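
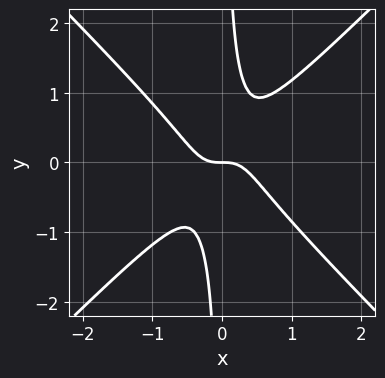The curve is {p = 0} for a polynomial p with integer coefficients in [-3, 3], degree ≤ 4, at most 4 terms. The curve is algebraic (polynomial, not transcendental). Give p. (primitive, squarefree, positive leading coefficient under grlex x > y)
1. Degree: a generic line meets the curve in up to 3 points, so deg p = 3.
2. Reading off the gridlines: it meets the y-axis at y = 0 (among the integer gridlines); it meets the x-axis at x = 0 (among the integer gridlines).
3. Fitting integer coefficients to these (and the overall shape) gives p.

3*x^3 - 3*x*y^2 + y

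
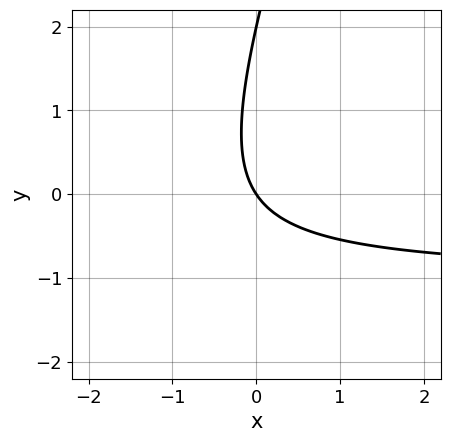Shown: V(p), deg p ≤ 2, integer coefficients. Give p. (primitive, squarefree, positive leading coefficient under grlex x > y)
1. The degree is 2 — no degree-1 curve has this shape.
2. Observable constraints: the y-axis gridline crossings are at y ∈ {0, 2}; it meets the x-axis at x = 0 (among the integer gridlines).
3. Together with the visible shape, these determine p as stated.

3*x*y - y^2 + 3*x + 2*y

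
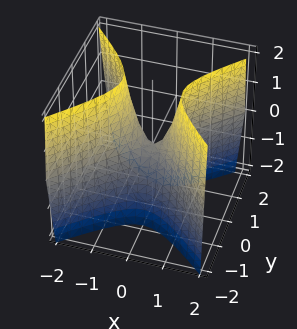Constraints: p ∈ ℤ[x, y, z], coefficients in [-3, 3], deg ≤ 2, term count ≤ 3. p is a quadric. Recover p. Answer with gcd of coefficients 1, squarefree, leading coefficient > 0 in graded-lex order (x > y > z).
First, deg p = 2. A saddle surface; a quadric.
Then, symmetries: it's symmetric under x → −x, forcing even powers of x; the y ↦ −y reflection is a symmetry, so y appears only in even powers.
Next, observable constraints: one z-axis crossing is at z = 0; it meets the y-axis at y = 0 (among the integer gridlines); it crosses the x-axis at the gridline x = 0.
Finally, putting this together gives p.

3*x^2 - 3*y^2 - z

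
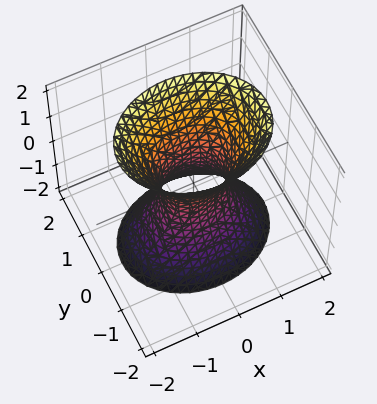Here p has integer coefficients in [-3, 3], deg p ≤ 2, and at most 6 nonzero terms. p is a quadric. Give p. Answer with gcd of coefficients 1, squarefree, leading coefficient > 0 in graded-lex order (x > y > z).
1. deg p = 2. An hourglass — one-sheet hyperboloid; a quadric.
2. Symmetries: the y ↦ −y reflection is a symmetry, so y appears only in even powers; the x ↦ −x reflection is a symmetry, so x appears only in even powers; mirror symmetry z ↦ −z ⇒ only even powers of z.
3. Reading off the gridlines: no z-intercept at any integer in the box.
4. Together with the visible shape, these determine p as stated.

2*x^2 + 3*y^2 - z^2 - 1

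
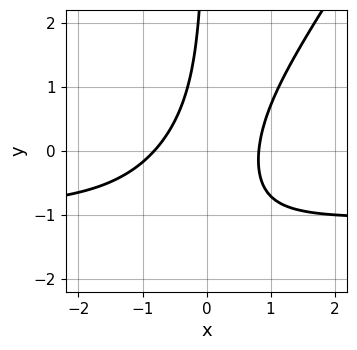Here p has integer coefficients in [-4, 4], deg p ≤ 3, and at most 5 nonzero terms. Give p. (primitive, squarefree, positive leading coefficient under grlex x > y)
3*x^2*y - 2*x*y^2 + 3*x^2 - 3*x*y - 2

(a) Degree: a generic line meets the curve in up to 3 points, so deg p = 3.
(b) Reading off the gridlines: no y-intercept at any integer in the box.
(c) Solving for integer coefficients yields p as stated.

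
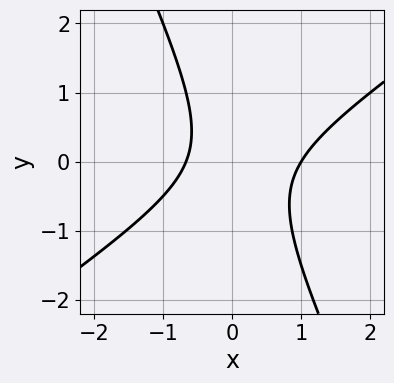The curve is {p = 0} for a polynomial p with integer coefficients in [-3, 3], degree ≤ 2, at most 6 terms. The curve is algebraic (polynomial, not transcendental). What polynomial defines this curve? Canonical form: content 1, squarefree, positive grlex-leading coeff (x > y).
3*x^2 - 3*x*y - 2*y^2 - x - 2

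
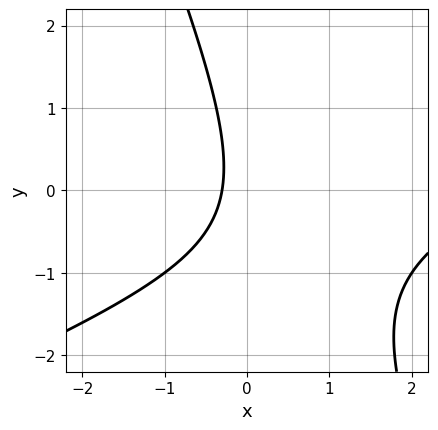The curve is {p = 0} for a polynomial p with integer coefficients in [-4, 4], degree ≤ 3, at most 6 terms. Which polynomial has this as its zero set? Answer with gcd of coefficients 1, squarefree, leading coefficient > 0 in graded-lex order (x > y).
x^2 - 2*x*y - y^2 - 3*x - 1

Degree: the shape is more complex than any degree-1 curve, so deg p = 2.
Observable constraints: the curve avoids every integer y-axis point in the box.
These observations pin down the coefficients.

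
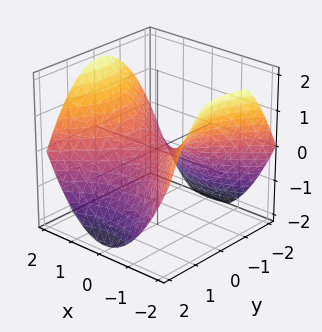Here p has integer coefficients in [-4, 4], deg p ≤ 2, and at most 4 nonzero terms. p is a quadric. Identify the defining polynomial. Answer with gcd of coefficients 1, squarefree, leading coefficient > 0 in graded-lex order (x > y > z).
First, the degree is 2 — a saddle surface; a quadric.
Then, symmetries: it's symmetric under y → −y, forcing even powers of y; the x ↦ −x reflection is a symmetry, so x appears only in even powers.
Then, from the visible intercepts: it crosses the x-axis at the gridline x = 0; one z-axis crossing is at z = 0; it meets the y-axis at y = 0 (among the integer gridlines).
Finally, fitting integer coefficients to these (and the overall shape) gives p.

x^2 - y^2 - 2*z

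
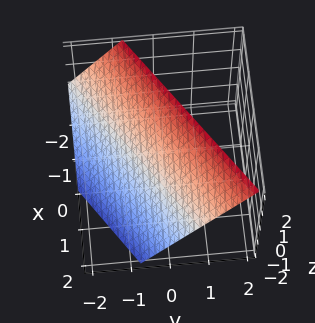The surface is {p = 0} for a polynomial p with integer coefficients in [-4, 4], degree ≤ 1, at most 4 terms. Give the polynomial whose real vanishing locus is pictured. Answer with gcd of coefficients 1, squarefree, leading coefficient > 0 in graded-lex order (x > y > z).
2*x - 3*y + 2*z - 2

First, degree: the surface is flat (a plane), so deg p = 1.
Then, checking where it meets the axes: one x-axis crossing is at x = 1; one z-axis crossing is at z = 1.
Finally, matching integer coefficients to the picture gives p.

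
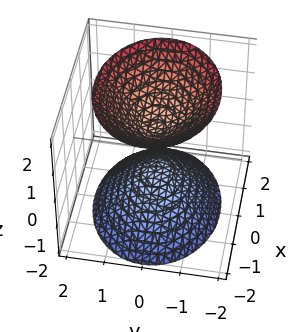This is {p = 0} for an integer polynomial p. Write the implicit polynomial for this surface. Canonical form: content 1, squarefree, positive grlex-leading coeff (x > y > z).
1. I count 2 distinct pieces.
2. Degree: two separate bowl-shaped sheets opening away from each other; a quadric, so deg p = 2.
3. Symmetries: it's symmetric under x → −x, forcing even powers of x; it's symmetric under y → −y, forcing even powers of y; mirror symmetry z ↦ −z ⇒ only even powers of z.
4. From the axis intercepts and sections: it misses every integer gridline on the y-axis; it misses every integer gridline on the x-axis.
5. These observations pin down the coefficients.

2*x^2 + 3*y^2 - 2*z^2 + 1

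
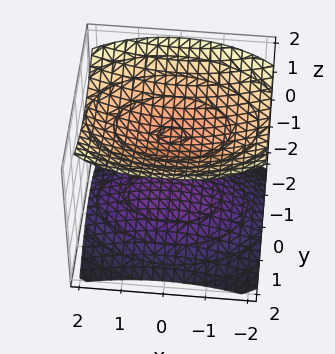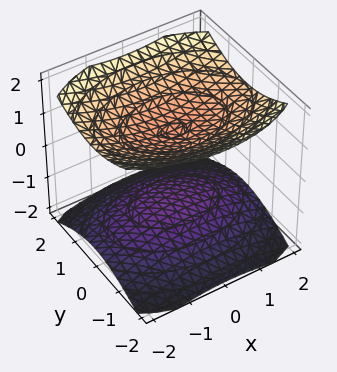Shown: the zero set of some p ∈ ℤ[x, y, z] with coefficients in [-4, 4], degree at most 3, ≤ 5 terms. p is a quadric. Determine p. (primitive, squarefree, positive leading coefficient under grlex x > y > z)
x^2 + 2*y^2 - 3*z^2 + 3

The picture has 2 separate pieces. They look like related sheets of one shape, so recover p as a whole.
The degree is 2 — two separate bowl-shaped sheets opening away from each other; a quadric.
Symmetries: the z ↦ −z reflection is a symmetry, so z appears only in even powers; the y ↦ −y reflection is a symmetry, so y appears only in even powers; the x ↦ −x reflection is a symmetry, so x appears only in even powers.
From the axis intercepts and sections: no x-intercept at any integer in the box; among the integer gridlines, it crosses the z-axis at z ∈ {-1, 1}.
Together with the visible shape, these determine p as stated.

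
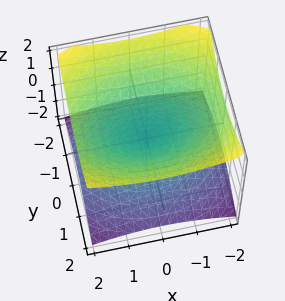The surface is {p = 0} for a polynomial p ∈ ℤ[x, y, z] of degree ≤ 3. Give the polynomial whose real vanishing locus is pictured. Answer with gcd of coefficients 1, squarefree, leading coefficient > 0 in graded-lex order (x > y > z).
x^2 + 2*y^2 - 3*z^2

First, the degree is 2 — two nappes meeting at a single point; a quadric.
Then, symmetries: the z ↦ −z reflection is a symmetry, so z appears only in even powers; the x ↦ −x reflection is a symmetry, so x appears only in even powers; mirror symmetry y ↦ −y ⇒ only even powers of y.
Then, against the integer gridlines: it meets the z-axis at z = 0 (among the integer gridlines); it meets the y-axis at y = 0 (among the integer gridlines).
Finally, fitting integer coefficients to these (and the overall shape) gives p.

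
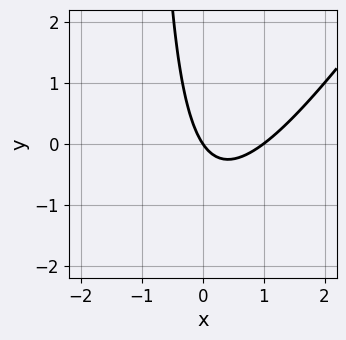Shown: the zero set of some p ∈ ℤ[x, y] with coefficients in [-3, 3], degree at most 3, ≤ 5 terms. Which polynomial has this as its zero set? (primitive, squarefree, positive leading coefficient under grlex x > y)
3*x^2 - 2*x*y - 3*x - 2*y

(a) deg p = 2.
(b) From the visible intercepts: the x-axis gridline crossings are at x ∈ {0, 1}; it crosses the y-axis at the gridline y = 0.
(c) These observations pin down the coefficients.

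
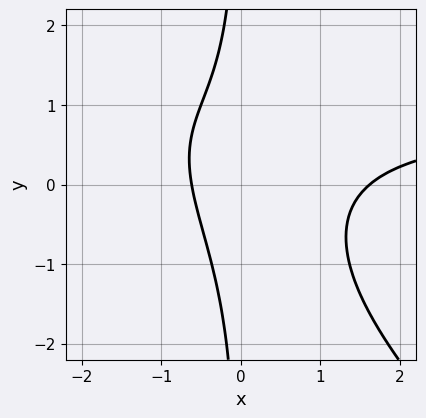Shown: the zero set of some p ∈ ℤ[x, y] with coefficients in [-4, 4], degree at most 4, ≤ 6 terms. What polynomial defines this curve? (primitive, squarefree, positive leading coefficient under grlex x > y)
1. The degree is 3 — no degree-2 curve has this shape.
2. Reading off the gridlines: no y-intercept at any integer in the box.
3. These observations pin down the coefficients.

x^2*y + x*y^2 - x^2 + x + 1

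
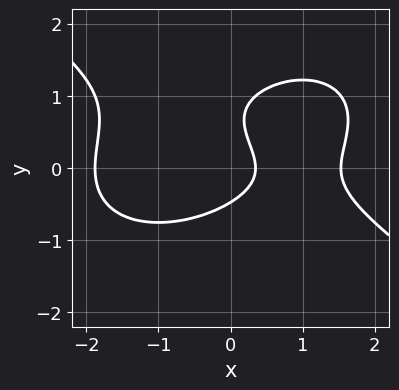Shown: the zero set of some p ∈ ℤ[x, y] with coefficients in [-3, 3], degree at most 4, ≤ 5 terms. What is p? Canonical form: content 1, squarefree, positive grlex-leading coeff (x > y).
x^3 + 3*y^3 - 3*y^2 - 3*x + 1

(a) The degree is 3 — no degree-2 curve has this shape.
(b) Matching integer coefficients to the picture gives p.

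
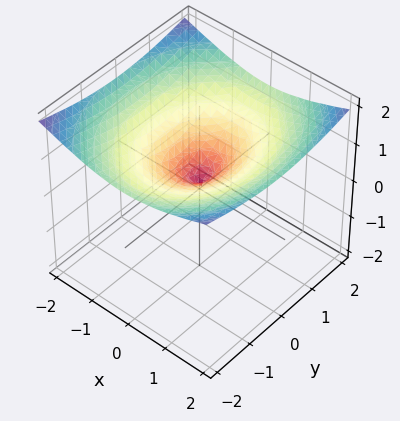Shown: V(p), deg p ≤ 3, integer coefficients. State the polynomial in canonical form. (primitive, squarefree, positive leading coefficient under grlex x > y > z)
1. Degree: the shape is more complex than any degree-2 surface, so deg p = 3.
2. Checking where it meets the axes: it crosses the x-axis at the gridline x = 0; it crosses the z-axis at the gridline z = 0; it meets the y-axis at y = 0 (among the integer gridlines).
3. Assembling these constraints gives the stated polynomial.

3*z^3 - 3*x^2 - 2*y^2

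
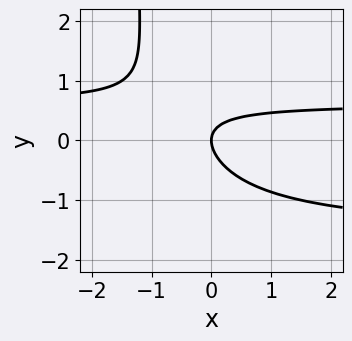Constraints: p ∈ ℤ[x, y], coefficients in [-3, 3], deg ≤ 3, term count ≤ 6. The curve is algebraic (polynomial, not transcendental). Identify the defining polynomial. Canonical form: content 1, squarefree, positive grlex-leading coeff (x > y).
2*x*y^2 + 2*x*y + 3*y^2 - 2*x

First, degree: no degree-2 curve has this shape, so deg p = 3.
Then, observable constraints: one x-axis crossing is at x = 0; it crosses the y-axis at the gridline y = 0.
Finally, solving for integer coefficients yields p as stated.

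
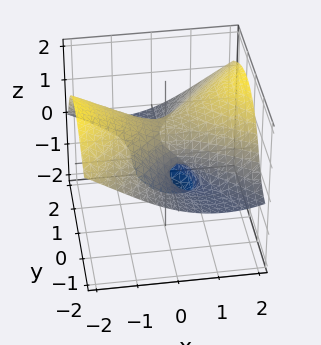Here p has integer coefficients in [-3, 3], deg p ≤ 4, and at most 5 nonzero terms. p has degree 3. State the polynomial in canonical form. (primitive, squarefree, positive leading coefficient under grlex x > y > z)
3*y^2*z + 2*z^3 - 2*x^2 - 2*x*y - 2*z

(a) The degree is 3 — the shape is more complex than any degree-2 surface.
(b) Against the integer gridlines: every point of the y-axis in the box is on the surface; it meets the x-axis at x = 0 (among the integer gridlines); among the integer gridlines, it crosses the z-axis at z ∈ {-1, 0, 1}.
(c) Assembling these constraints gives the stated polynomial.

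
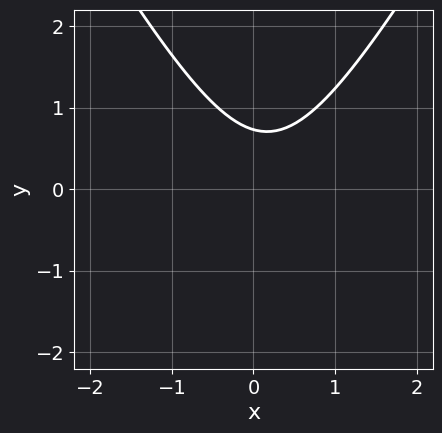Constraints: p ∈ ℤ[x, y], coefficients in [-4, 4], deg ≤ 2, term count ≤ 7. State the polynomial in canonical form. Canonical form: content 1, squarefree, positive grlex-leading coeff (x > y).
First, degree: no degree-1 curve has this shape, so deg p = 2.
Then, from the visible intercepts: the curve avoids every integer x-axis point in the box.
Finally, putting this together gives p.

3*x^2 - y^2 - x - 2*y + 2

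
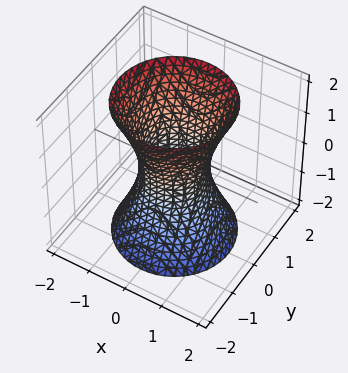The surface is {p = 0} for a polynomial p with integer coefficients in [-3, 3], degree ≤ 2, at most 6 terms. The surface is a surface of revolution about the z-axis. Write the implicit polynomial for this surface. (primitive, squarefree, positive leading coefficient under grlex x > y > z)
3*x^2 + 3*y^2 - z^2 - 2

First, degree: a generic line meets the surface in up to 2 points, so deg p = 2.
Then, symmetries: the surface is invariant under rotation about z: p = q(x² + y², z).
Next, checking where it meets the axes: the surface avoids every integer z-axis point in the box; a circular section at z = 0 has radius between 0 and 1.
Finally, fitting integer coefficients to these (and the overall shape) gives p.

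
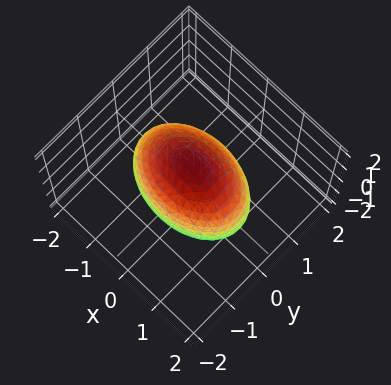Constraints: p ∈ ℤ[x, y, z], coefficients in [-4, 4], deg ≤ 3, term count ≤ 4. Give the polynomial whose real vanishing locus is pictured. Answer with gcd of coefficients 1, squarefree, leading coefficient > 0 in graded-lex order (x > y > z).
First, deg p = 2. Bounded and convex; a quadric.
Then, symmetries: the y ↦ −y reflection is a symmetry, so y appears only in even powers; it's symmetric under x → −x, forcing even powers of x; mirror symmetry z ↦ −z ⇒ only even powers of z.
Then, from the axis intercepts and sections: the y-axis gridline crossings are at y ∈ {-1, 1}.
Finally, fitting integer coefficients to these (and the overall shape) gives p.

x^2 + 2*y^2 + z^2 - 2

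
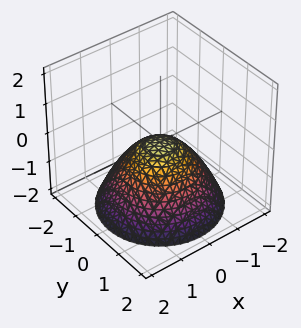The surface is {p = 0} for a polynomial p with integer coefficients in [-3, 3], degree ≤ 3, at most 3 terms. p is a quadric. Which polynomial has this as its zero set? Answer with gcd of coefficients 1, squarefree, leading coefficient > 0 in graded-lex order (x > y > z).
2*x^2 + 2*y^2 + 3*z

(a) deg p = 2.
(b) Symmetry: the z-axis is an axis of rotation, so x and y enter only as x² + y².
(c) Reading off the gridlines: it meets the y-axis at y = 0 (among the integer gridlines); it meets the z-axis at z = 0 (among the integer gridlines).
(d) Solving for integer coefficients yields p as stated.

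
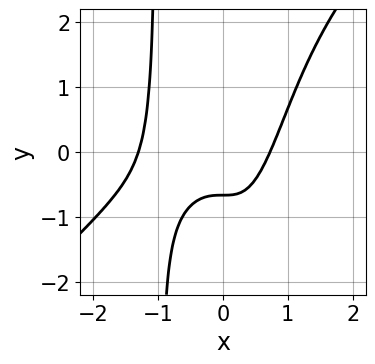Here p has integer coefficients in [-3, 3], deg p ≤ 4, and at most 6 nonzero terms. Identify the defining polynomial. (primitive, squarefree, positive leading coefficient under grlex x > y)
3*x^4 - 3*x^3*y + 3*x^3 - 3*y - 2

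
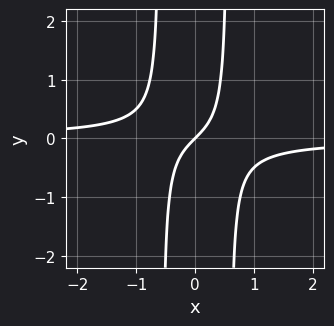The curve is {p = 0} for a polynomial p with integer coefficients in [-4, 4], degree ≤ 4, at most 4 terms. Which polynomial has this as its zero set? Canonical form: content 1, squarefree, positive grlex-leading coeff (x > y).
Degree: a generic line meets the curve in up to 3 points, so deg p = 3.
From the axis intercepts and sections: it meets the x-axis at x = 0 (among the integer gridlines); one y-axis crossing is at y = 0.
Solving for integer coefficients yields p as stated.

3*x^2*y + x - y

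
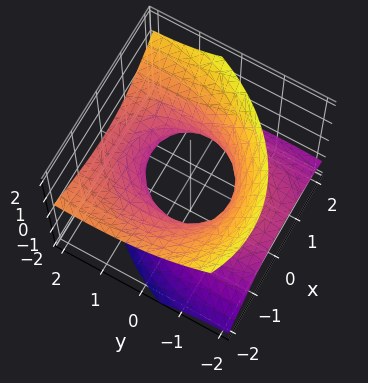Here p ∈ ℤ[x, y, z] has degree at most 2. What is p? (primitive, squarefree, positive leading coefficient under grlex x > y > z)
1. Degree: no degree-1 surface has this shape, so deg p = 2.
2. Checking where it meets the axes: the surface avoids every integer z-axis point in the box; among the integer gridlines, it crosses the x-axis at x ∈ {-1, 1}.
3. Putting this together gives p.

2*x^2 + 2*x*z + y^2 - 3*y*z - 3*z^2 - 2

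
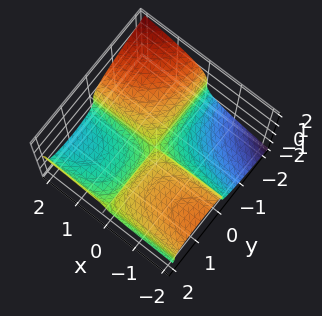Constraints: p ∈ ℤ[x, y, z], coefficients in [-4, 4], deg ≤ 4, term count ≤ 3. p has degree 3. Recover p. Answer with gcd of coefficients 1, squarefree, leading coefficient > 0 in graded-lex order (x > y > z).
x*y^2 - 3*z^3 - 2*x*y

First, deg p = 3. A generic line meets the surface in up to 3 points.
Then, reading off the gridlines: the visible x-axis segment lies entirely on the surface; every point of the y-axis in the box is on the surface; it meets the z-axis at z = 0 (among the integer gridlines).
Finally, putting this together gives p.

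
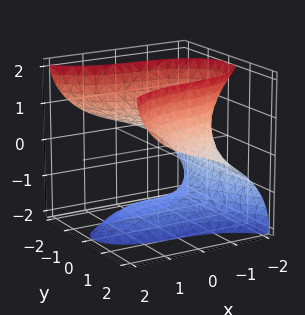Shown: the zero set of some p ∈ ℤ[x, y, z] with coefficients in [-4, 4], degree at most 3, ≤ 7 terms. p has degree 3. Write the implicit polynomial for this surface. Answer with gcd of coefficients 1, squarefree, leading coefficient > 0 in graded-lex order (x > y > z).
x^3 + x*y^2 - 3*y^2*z + z^3 + 3

1. Degree: a generic line meets the surface in up to 3 points, so deg p = 3.
2. Against the integer gridlines: the surface avoids every integer y-axis point in the box.
3. These observations pin down the coefficients.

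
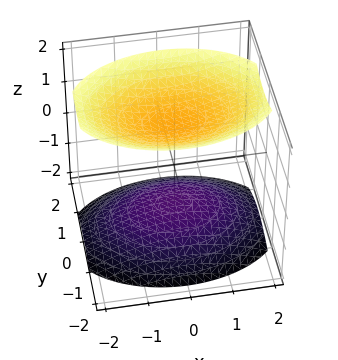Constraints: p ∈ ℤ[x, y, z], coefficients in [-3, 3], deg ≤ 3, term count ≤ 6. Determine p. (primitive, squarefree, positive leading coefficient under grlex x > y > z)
x^2 + 2*y^2 - 2*z^2 + 3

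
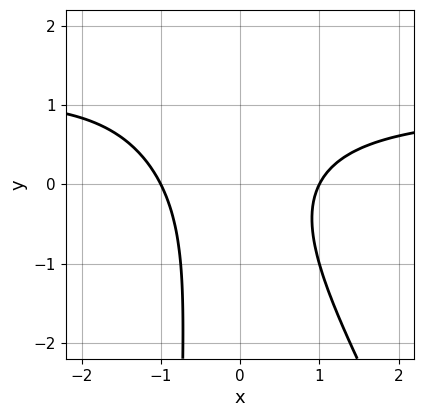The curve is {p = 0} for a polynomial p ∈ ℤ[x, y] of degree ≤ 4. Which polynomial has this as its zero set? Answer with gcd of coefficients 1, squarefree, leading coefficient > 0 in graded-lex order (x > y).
2*x^2*y + x*y^2 - 2*x^2 + y^2 + 2

First, degree: a generic line meets the curve in up to 3 points, so deg p = 3.
Then, against the integer gridlines: the x-axis gridline crossings are at x ∈ {-1, 1}; no y-intercept at any integer in the box.
Finally, assembling these constraints gives the stated polynomial.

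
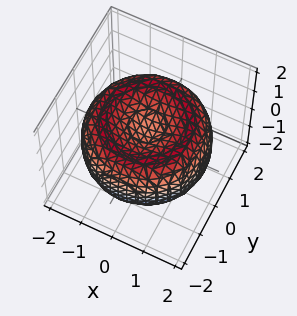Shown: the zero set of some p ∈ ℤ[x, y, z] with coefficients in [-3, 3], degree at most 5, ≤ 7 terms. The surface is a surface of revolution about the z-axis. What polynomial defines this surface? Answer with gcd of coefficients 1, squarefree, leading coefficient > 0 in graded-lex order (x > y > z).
(a) The degree is 4 — a generic line meets the surface in up to 4 points.
(b) By symmetry, the surface is invariant under rotation about z: p = q(x² + y², z).
(c) Observable constraints: a circular section at z = 1 has radius exactly 1.
(d) Fitting integer coefficients to these (and the overall shape) gives p.

x^4 + 2*x^2*y^2 + y^4 - 3*x^2 - 3*y^2 + 3*z^2 - 1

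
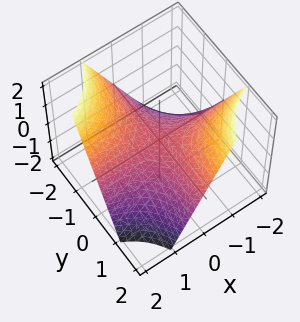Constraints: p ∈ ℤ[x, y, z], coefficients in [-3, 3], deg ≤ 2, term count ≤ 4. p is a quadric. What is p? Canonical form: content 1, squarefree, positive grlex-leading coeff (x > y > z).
x*y + z

1. Degree: a saddle surface; a quadric, so deg p = 2.
2. From the visible intercepts: every point of the x-axis in the box is on the surface; every point of the y-axis in the box is on the surface; it crosses the z-axis at the gridline z = 0.
3. Putting this together gives p.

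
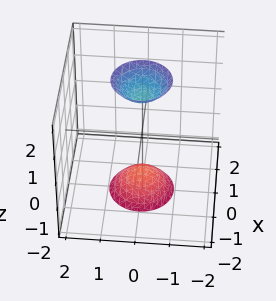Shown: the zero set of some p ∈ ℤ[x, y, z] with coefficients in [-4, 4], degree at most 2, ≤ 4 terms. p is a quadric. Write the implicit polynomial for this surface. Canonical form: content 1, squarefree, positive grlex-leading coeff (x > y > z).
First, there are 2 components. Treating them together as one polynomial.
Then, degree: two separate bowl-shaped sheets opening away from each other; a quadric, so deg p = 2.
Next, symmetries: mirror symmetry z ↦ −z ⇒ only even powers of z; the z-axis is an axis of rotation, so x and y enter only as x² + y².
Then, from the axis intercepts and sections: it misses every integer gridline on the x-axis; the surface avoids every integer y-axis point in the box; a circular section at z = 2 has radius between 0 and 1.
Finally, these observations pin down the coefficients.

3*x^2 + 3*y^2 - z^2 + 2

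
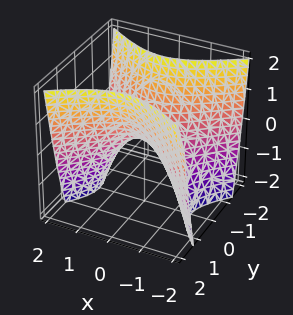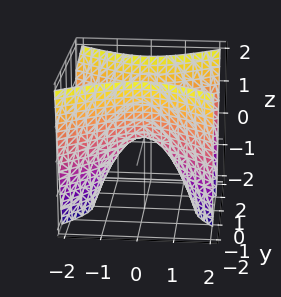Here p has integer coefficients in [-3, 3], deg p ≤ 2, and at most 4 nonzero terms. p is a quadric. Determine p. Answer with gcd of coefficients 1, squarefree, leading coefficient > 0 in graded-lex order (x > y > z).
First, deg p = 2. A saddle surface; a quadric.
Next, symmetries: it's symmetric under y → −y, forcing even powers of y; the x ↦ −x reflection is a symmetry, so x appears only in even powers.
Then, from the visible intercepts: it crosses the y-axis at the gridline y = 0; it meets the z-axis at z = 0 (among the integer gridlines).
Finally, solving for integer coefficients yields p as stated.

2*x^2 - 3*y^2 + 2*z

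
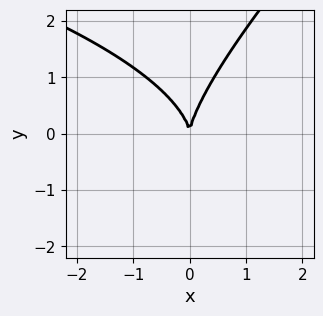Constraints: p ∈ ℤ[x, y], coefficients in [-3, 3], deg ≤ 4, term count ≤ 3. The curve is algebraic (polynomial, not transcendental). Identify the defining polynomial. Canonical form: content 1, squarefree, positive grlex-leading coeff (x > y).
x*y^2 - y^3 + 3*x^2

The degree is 3 — the shape is more complex than any degree-2 curve.
From the visible intercepts: it crosses the x-axis at the gridline x = 0; one y-axis crossing is at y = 0.
Solving for integer coefficients yields p as stated.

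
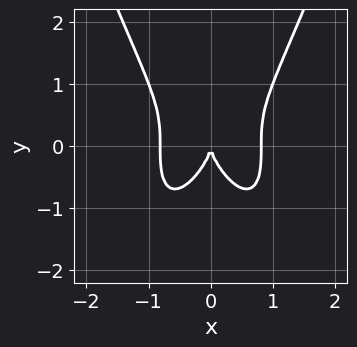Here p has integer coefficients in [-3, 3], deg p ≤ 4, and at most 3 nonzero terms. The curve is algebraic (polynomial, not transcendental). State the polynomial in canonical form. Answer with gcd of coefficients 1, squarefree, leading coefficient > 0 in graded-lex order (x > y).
deg p = 4. No degree-3 curve has this shape.
Symmetries: mirror symmetry x ↦ −x ⇒ only even powers of x.
Reading off the gridlines: it crosses the x-axis at the gridline x = 0; it meets the y-axis at y = 0 (among the integer gridlines).
Matching integer coefficients to the picture gives p.

3*x^4 - y^3 - 2*x^2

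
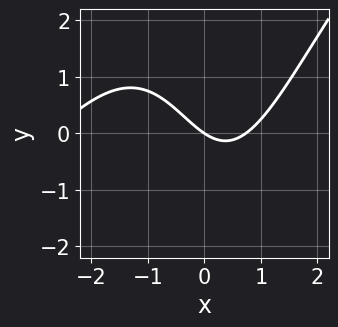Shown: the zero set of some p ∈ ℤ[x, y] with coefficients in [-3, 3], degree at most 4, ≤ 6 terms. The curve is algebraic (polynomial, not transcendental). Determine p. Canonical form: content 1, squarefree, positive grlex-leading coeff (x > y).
x^3 - x^2*y + 2*x^2 - 2*x - 3*y

(a) Degree: the shape is more complex than any degree-2 curve, so deg p = 3.
(b) From the axis intercepts and sections: it meets the x-axis at x = 0 (among the integer gridlines); it crosses the y-axis at the gridline y = 0.
(c) Assembling these constraints gives the stated polynomial.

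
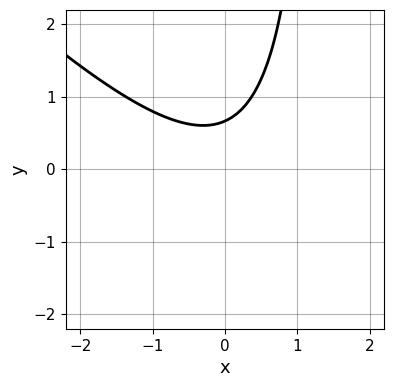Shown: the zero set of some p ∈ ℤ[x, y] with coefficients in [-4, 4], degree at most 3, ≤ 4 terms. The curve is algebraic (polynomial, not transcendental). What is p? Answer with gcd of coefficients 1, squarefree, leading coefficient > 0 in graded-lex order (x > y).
2*x^2 + 2*x*y - 3*y + 2

First, the degree is 2 — a generic line meets the curve in up to 2 points.
Then, against the integer gridlines: no x-intercept at any integer in the box.
Finally, these observations pin down the coefficients.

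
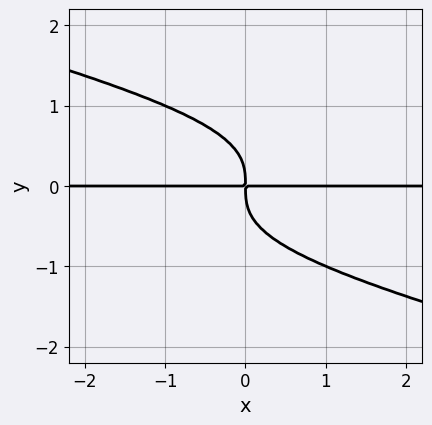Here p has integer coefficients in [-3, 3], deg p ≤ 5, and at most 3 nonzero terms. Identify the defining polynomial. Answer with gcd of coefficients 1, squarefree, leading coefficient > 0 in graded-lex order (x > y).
First, the degree is 4 — a generic line meets the curve in up to 4 points.
Then, checking where it meets the axes: every point of the x-axis in the box is on the curve.
Finally, matching integer coefficients to the picture gives p.

x*y^3 + 3*y^4 + 2*x*y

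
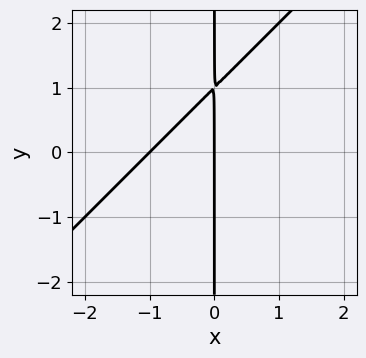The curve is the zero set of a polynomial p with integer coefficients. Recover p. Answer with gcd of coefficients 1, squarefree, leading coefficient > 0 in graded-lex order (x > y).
x^2 - x*y + x

Degree: no degree-1 curve has this shape, so deg p = 2.
Checking where it meets the axes: among the integer gridlines, it crosses the x-axis at x ∈ {-1, 0}; every point of the y-axis in the box is on the curve.
The integer polynomial consistent with all of this is the stated p.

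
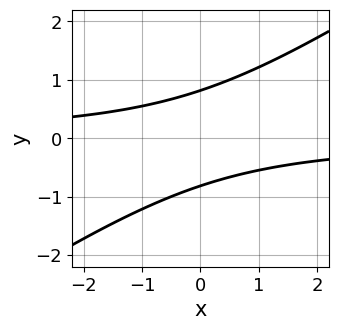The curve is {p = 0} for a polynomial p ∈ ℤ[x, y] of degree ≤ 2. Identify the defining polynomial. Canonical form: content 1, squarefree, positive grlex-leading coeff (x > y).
2*x*y - 3*y^2 + 2

deg p = 2. No degree-1 curve has this shape.
From the visible intercepts: no x-intercept at any integer in the box.
Matching integer coefficients to the picture gives p.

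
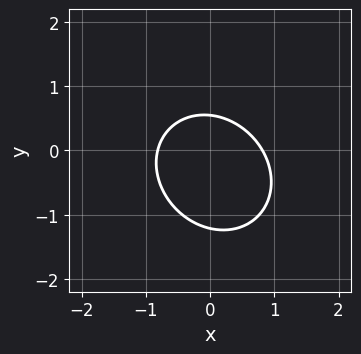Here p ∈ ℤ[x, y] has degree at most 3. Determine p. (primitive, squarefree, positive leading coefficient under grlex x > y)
(a) Degree: the shape is more complex than any degree-1 curve, so deg p = 2.
(b) The integer polynomial consistent with all of this is the stated p.

3*x^2 + x*y + 3*y^2 + 2*y - 2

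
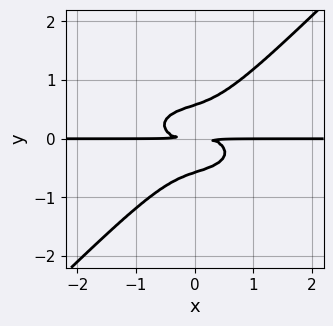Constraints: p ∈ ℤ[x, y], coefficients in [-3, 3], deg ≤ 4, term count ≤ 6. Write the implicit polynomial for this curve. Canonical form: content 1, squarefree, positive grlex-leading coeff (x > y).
x^3*y + 2*x*y^3 - 3*y^4 + y^2

The degree is 4 — no degree-3 curve has this shape.
Reading off the gridlines: every point of the x-axis in the box is on the curve.
These observations pin down the coefficients.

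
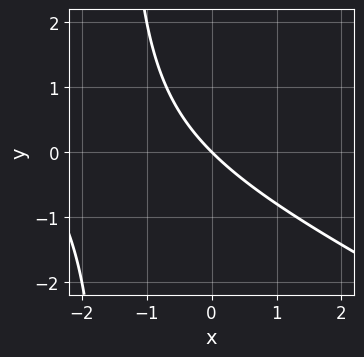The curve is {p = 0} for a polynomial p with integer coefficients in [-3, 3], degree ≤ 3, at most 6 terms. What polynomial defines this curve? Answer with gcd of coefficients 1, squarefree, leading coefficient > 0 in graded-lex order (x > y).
x^2 + 2*x*y + 3*x + 3*y

First, degree: a generic line meets the curve in up to 2 points, so deg p = 2.
Next, from the axis intercepts and sections: it crosses the y-axis at the gridline y = 0; one x-axis crossing is at x = 0.
Finally, these observations pin down the coefficients.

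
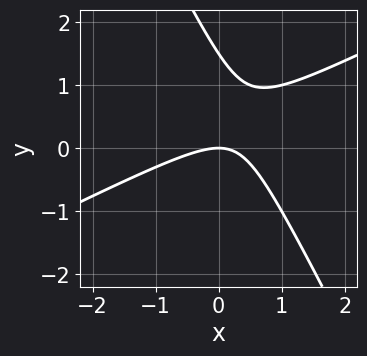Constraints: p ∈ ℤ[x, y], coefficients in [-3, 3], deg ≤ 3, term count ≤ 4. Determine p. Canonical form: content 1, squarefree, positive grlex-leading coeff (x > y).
1. Degree: a generic line meets the curve in up to 2 points, so deg p = 2.
2. From the visible intercepts: one x-axis crossing is at x = 0; it meets the y-axis at y = 0 (among the integer gridlines).
3. Assembling these constraints gives the stated polynomial.

2*x^2 - 3*x*y - 2*y^2 + 3*y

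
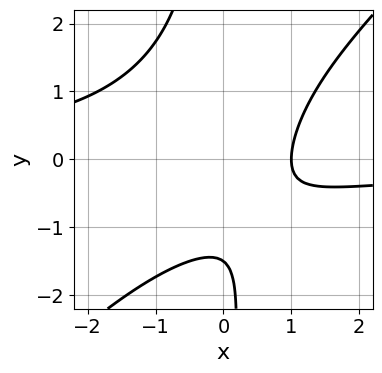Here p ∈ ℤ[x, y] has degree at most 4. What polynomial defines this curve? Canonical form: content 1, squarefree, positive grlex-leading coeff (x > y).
2*x^2*y - 2*x*y^2 + 3*x - 2*y - 3

1. Degree: a generic line meets the curve in up to 3 points, so deg p = 3.
2. Checking where it meets the axes: one x-axis crossing is at x = 1.
3. The integer polynomial consistent with all of this is the stated p.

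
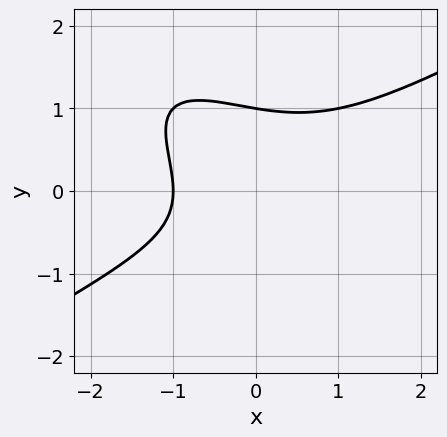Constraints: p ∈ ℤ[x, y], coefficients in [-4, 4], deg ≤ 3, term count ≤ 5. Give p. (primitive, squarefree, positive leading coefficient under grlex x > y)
x^3 - 2*x*y^2 - 2*y^3 + x + 2

1. deg p = 3. No degree-2 curve has this shape.
2. Checking where it meets the axes: it meets the y-axis at y = 1 (among the integer gridlines); it crosses the x-axis at the gridline x = -1.
3. Putting this together gives p.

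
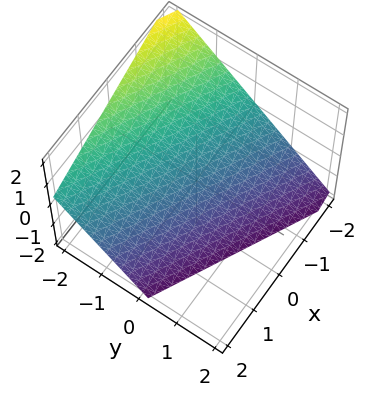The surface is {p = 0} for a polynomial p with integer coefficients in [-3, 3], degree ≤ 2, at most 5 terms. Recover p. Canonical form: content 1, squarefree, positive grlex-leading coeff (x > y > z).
First, degree: the surface is flat (a plane), so deg p = 1.
Then, against the integer gridlines: it crosses the y-axis at the gridline y = -1; it crosses the x-axis at the gridline x = -2.
Finally, these observations pin down the coefficients.

x + 2*y + 2*z + 2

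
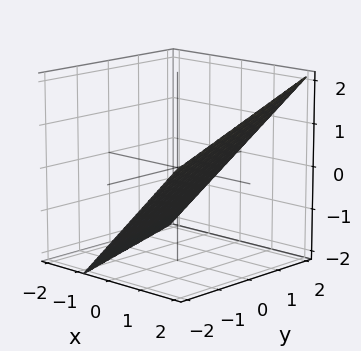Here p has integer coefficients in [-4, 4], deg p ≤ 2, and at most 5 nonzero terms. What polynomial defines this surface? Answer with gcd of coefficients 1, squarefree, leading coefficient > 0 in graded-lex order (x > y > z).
1. deg p = 1.
2. Observable constraints: it crosses the y-axis at the gridline y = 2.
3. Fitting integer coefficients to these (and the overall shape) gives p.

3*x + y - 3*z - 2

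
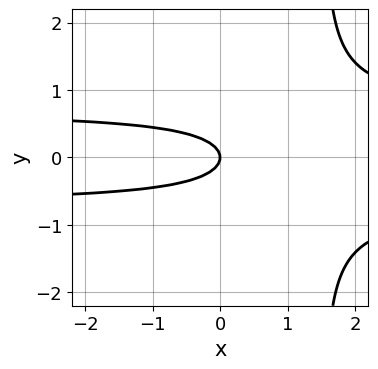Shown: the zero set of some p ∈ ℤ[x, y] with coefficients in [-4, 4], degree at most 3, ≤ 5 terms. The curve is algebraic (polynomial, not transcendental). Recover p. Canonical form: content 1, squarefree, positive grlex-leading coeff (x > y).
2*x*y^2 - 3*y^2 - x

The degree is 3 — a generic line meets the curve in up to 3 points.
Symmetries: mirror symmetry y ↦ −y ⇒ only even powers of y.
From the axis intercepts and sections: it crosses the x-axis at the gridline x = 0; one y-axis crossing is at y = 0.
Putting this together gives p.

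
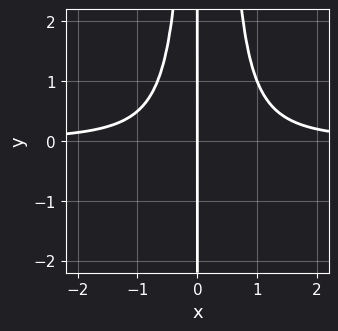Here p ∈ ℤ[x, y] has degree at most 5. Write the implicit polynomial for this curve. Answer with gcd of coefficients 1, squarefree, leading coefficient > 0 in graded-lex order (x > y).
Degree: the shape is more complex than any degree-3 curve, so deg p = 4.
Reading off the gridlines: one x-axis crossing is at x = 0; every point of the y-axis in the box is on the curve.
Assembling these constraints gives the stated polynomial.

3*x^3*y - x^2*y - 2*x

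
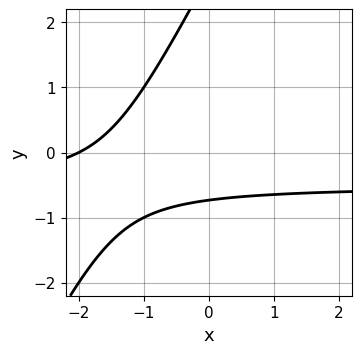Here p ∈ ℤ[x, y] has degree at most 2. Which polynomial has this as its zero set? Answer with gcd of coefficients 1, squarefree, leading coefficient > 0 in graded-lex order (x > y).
First, the degree is 2 — the shape is more complex than any degree-1 curve.
Then, from the visible intercepts: one x-axis crossing is at x = -2.
Finally, together with the visible shape, these determine p as stated.

2*x*y - y^2 + x + 2*y + 2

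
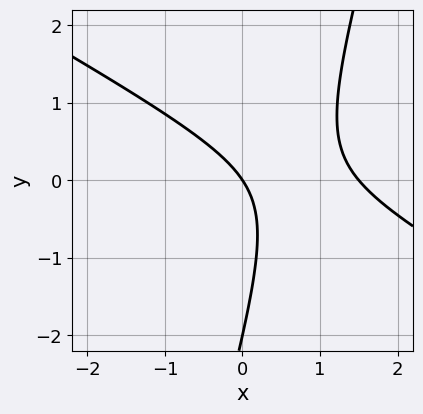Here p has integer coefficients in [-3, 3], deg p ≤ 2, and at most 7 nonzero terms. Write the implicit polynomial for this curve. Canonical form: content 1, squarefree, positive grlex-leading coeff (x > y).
First, the degree is 2 — a generic line meets the curve in up to 2 points.
Then, from the visible intercepts: it meets the x-axis at x = 0 (among the integer gridlines); the y-axis gridline crossings are at y ∈ {-2, 0}.
Finally, together with the visible shape, these determine p as stated.

2*x^2 + 3*x*y - y^2 - 3*x - 2*y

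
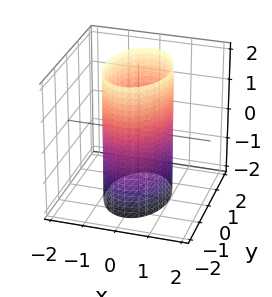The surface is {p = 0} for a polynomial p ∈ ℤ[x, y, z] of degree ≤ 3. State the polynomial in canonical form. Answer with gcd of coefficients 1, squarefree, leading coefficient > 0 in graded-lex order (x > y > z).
(a) deg p = 2. A cylinder; a quadric.
(b) Symmetries: it's symmetric under y → −y, forcing even powers of y; mirror symmetry z ↦ −z ⇒ only even powers of z; the x ↦ −x reflection is a symmetry, so x appears only in even powers.
(c) Observable constraints: no z-intercept at any integer in the box; the x-axis gridline crossings are at x ∈ {-1, 1}.
(d) Together with the visible shape, these determine p as stated.

2*x^2 + y^2 - 2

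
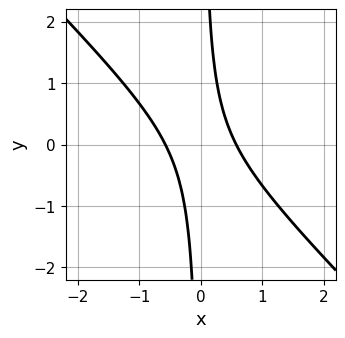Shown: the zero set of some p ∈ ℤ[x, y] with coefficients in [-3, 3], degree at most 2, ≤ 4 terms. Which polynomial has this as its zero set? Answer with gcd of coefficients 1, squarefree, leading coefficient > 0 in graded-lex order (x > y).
3*x^2 + 3*x*y - 1

1. The degree is 2 — no degree-1 curve has this shape.
2. Reading off the gridlines: no y-intercept at any integer in the box.
3. Assembling these constraints gives the stated polynomial.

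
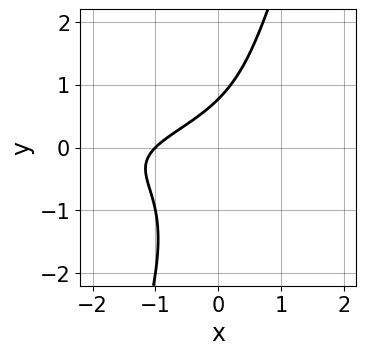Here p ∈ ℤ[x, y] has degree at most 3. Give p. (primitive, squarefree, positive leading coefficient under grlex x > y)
(a) deg p = 3. No degree-2 curve has this shape.
(b) Checking where it meets the axes: one x-axis crossing is at x = -1.
(c) These observations pin down the coefficients.

3*x*y^2 - y^3 + 2*x - 2*y + 2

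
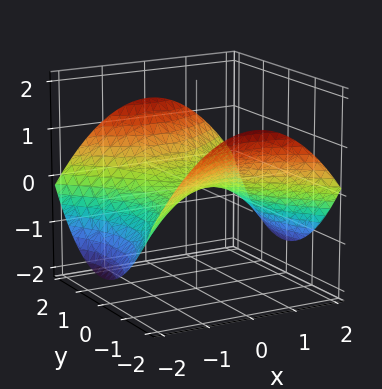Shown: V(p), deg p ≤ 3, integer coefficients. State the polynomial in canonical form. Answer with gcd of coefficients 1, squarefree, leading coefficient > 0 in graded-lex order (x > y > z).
x^2 - y^2 + 3*z

(a) Degree: a hyperbolic paraboloid; a quadric, so deg p = 2.
(b) Symmetries: it's symmetric under y → −y, forcing even powers of y; it's symmetric under x → −x, forcing even powers of x.
(c) Checking where it meets the axes: it meets the y-axis at y = 0 (among the integer gridlines); one x-axis crossing is at x = 0.
(d) The integer polynomial consistent with all of this is the stated p.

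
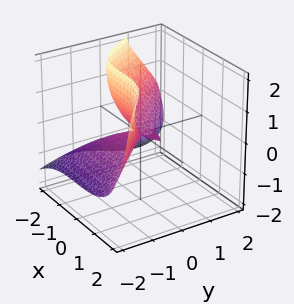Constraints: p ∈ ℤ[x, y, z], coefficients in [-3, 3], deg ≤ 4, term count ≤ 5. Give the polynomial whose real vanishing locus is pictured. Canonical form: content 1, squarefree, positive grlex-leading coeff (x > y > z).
First, degree: a generic line meets the surface in up to 3 points, so deg p = 3.
Next, against the integer gridlines: it meets the x-axis at x = 0 (among the integer gridlines); it meets the y-axis at y = 0 (among the integer gridlines); one z-axis crossing is at z = 0.
Finally, solving for integer coefficients yields p as stated.

x^3 + y^3 - z^3 + 3*y*z + 3*z^2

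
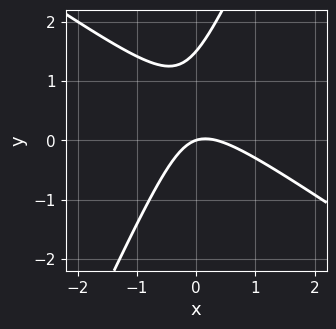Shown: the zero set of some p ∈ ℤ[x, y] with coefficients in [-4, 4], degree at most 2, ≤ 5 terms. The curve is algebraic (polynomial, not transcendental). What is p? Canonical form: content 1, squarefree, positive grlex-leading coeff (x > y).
3*x^2 + 3*x*y - 2*y^2 - x + 3*y

1. The degree is 2 — the shape is more complex than any degree-1 curve.
2. Against the integer gridlines: one x-axis crossing is at x = 0; one y-axis crossing is at y = 0.
3. Solving for integer coefficients yields p as stated.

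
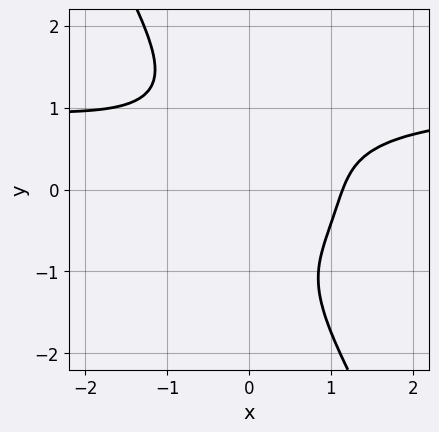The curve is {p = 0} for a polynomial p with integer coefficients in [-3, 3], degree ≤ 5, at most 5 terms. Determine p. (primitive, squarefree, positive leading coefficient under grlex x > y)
2*x^3*y + 3*x*y^3 + 2*y^4 - 2*x^3 + 3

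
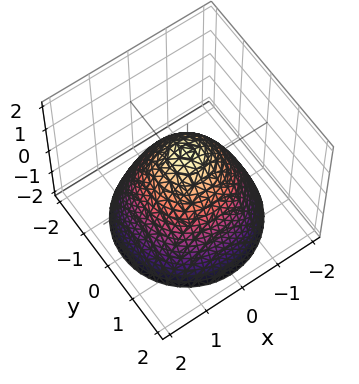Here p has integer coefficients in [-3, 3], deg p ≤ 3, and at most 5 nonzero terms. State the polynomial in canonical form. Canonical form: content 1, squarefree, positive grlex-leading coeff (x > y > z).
x^2 + y^2 + z - 1

1. Degree: no degree-1 surface has this shape, so deg p = 2.
2. Symmetry: every cross-section ⟂ z is a circle, so x, y appear only via x² + y².
3. Checking where it meets the axes: a circular section at z = -2 has radius between 1 and 2; the x-axis gridline crossings are at x ∈ {-1, 1}.
4. The integer polynomial consistent with all of this is the stated p. Check: (0, 1, 0) on the y-axis lies on the surface, and p(0, 1, 0) = 0. ✓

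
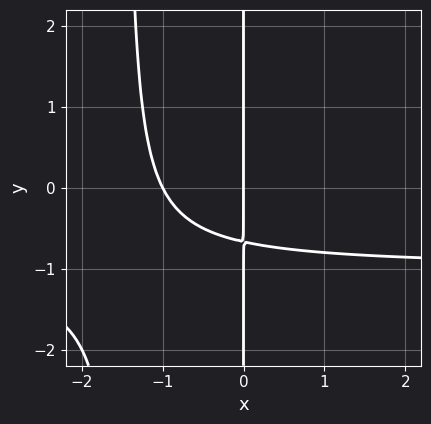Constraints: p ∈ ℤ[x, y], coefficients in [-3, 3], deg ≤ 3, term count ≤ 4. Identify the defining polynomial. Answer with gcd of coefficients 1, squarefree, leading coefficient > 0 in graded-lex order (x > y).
2*x^2*y + 2*x^2 + 3*x*y + 2*x

1. deg p = 3. The shape is more complex than any degree-2 curve.
2. From the axis intercepts and sections: among the integer gridlines, it crosses the x-axis at x ∈ {-1, 0}; the visible y-axis segment lies entirely on the curve.
3. Assembling these constraints gives the stated polynomial.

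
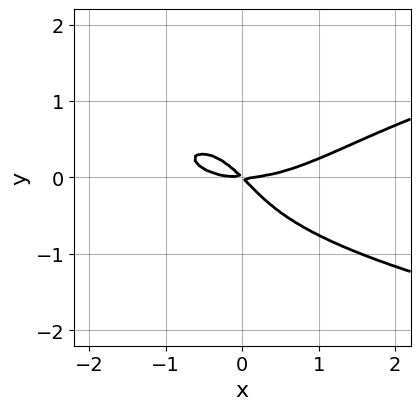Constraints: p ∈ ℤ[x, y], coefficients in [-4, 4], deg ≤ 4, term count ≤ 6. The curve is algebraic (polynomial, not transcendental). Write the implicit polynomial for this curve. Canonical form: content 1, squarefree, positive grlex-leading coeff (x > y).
x^2*y^2 + 3*y^4 - x^3 + 3*x*y + 3*y^2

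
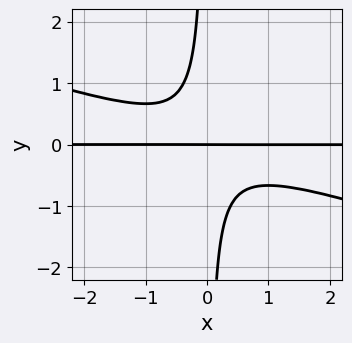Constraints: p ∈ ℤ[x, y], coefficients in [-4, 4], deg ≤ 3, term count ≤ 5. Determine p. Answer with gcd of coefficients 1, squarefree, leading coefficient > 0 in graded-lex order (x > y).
x^2*y + 3*x*y^2 + y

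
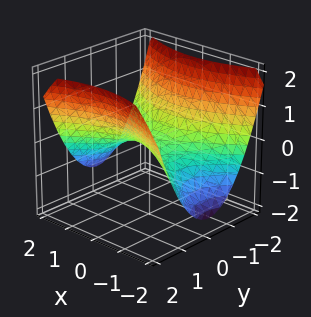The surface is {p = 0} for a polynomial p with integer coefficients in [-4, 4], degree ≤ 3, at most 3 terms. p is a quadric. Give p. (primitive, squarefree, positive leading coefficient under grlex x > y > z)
x^2 - 2*y^2 + 3*z

(a) deg p = 2. A hyperbolic paraboloid; a quadric.
(b) Symmetries: mirror symmetry x ↦ −x ⇒ only even powers of x; the y ↦ −y reflection is a symmetry, so y appears only in even powers.
(c) Reading off the gridlines: it meets the x-axis at x = 0 (among the integer gridlines); one y-axis crossing is at y = 0; it crosses the z-axis at the gridline z = 0.
(d) Together with the visible shape, these determine p as stated.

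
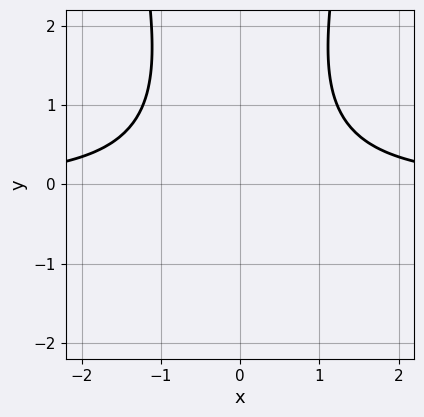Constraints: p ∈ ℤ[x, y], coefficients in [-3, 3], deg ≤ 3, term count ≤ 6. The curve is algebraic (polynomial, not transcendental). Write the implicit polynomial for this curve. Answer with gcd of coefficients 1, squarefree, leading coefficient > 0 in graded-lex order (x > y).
(a) The degree is 3 — the shape is more complex than any degree-2 curve.
(b) Symmetries: it's symmetric under x → −x, forcing even powers of x.
(c) Reading off the gridlines: no y-intercept at any integer in the box; no x-intercept at any integer in the box.
(d) Assembling these constraints gives the stated polynomial.

2*x^2*y - y^2 + y - 3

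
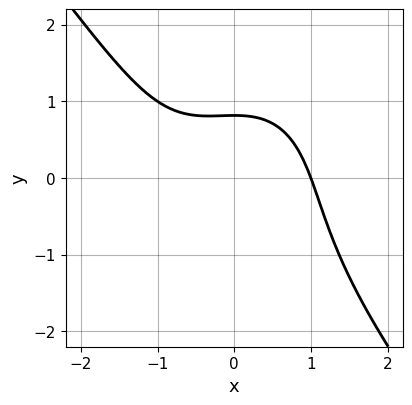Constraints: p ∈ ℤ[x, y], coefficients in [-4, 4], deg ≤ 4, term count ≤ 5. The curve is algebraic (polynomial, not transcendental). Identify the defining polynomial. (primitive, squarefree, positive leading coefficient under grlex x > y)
2*x^3 + y^3 + x^2 + 3*y - 3

deg p = 3. The shape is more complex than any degree-2 curve.
From the axis intercepts and sections: it meets the x-axis at x = 1 (among the integer gridlines).
Solving for integer coefficients yields p as stated.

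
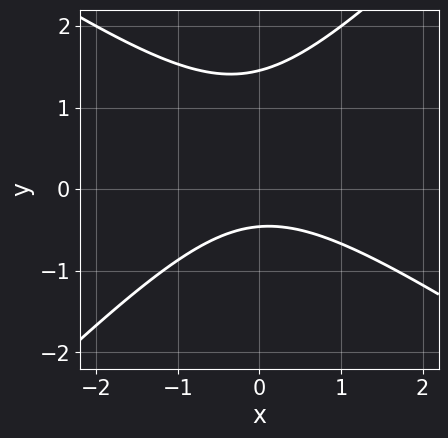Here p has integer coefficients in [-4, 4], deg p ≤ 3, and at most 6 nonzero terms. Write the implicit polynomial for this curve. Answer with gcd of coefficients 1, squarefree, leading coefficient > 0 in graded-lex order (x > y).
The degree is 2 — the shape is more complex than any degree-1 curve.
From the axis intercepts and sections: no x-intercept at any integer in the box.
Assembling these constraints gives the stated polynomial.

2*x^2 + x*y - 3*y^2 + 3*y + 2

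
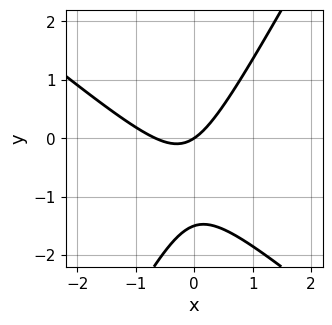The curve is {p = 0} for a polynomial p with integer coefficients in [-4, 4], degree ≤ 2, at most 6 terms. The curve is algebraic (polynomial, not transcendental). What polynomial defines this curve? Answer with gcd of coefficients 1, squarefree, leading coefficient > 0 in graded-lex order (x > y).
(a) The degree is 2 — a generic line meets the curve in up to 2 points.
(b) Checking where it meets the axes: it crosses the y-axis at the gridline y = 0; it meets the x-axis at x = 0 (among the integer gridlines).
(c) Assembling these constraints gives the stated polynomial.

3*x^2 + 2*x*y - 2*y^2 + 2*x - 3*y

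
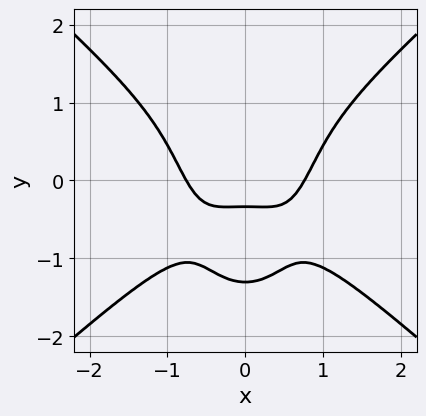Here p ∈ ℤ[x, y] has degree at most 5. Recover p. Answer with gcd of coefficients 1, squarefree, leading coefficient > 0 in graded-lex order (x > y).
First, the degree is 4 — the shape is more complex than any degree-3 curve.
Next, symmetries: mirror symmetry x ↦ −x ⇒ only even powers of x.
Finally, solving for integer coefficients yields p as stated.

3*x^4 - 3*x^2*y^2 - y^4 - 3*y - 1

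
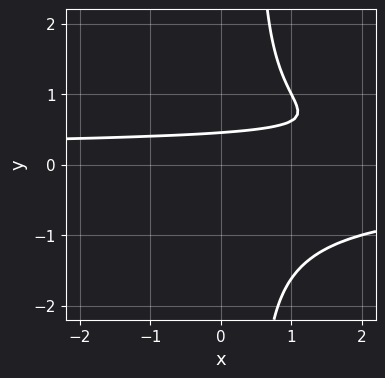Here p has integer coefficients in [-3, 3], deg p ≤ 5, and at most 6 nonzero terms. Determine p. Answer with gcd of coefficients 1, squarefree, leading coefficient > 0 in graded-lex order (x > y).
2*x*y^3 - y^3 - 2*y + 1

1. deg p = 4. No degree-3 curve has this shape.
2. Against the integer gridlines: the curve avoids every integer x-axis point in the box.
3. Assembling these constraints gives the stated polynomial.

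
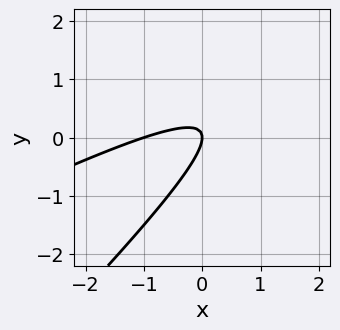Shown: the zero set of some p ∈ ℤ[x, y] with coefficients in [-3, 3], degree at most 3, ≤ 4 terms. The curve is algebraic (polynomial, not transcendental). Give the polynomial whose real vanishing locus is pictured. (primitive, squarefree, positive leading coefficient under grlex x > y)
x^2 - 3*x*y + 2*y^2 + x

1. deg p = 2. The shape is more complex than any degree-1 curve.
2. From the visible intercepts: the x-axis gridline crossings are at x ∈ {-1, 0}; it meets the y-axis at y = 0 (among the integer gridlines).
3. Solving for integer coefficients yields p as stated.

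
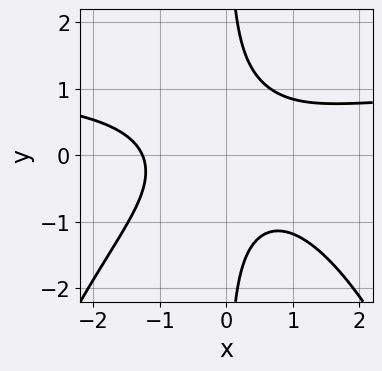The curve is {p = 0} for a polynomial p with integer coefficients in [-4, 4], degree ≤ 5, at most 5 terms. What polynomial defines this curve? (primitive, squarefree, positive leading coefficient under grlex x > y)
x^3*y - x^3 + 3*x*y^2 - 2

First, the degree is 4 — a generic line meets the curve in up to 4 points.
Next, against the integer gridlines: it misses every integer gridline on the y-axis.
Finally, these observations pin down the coefficients.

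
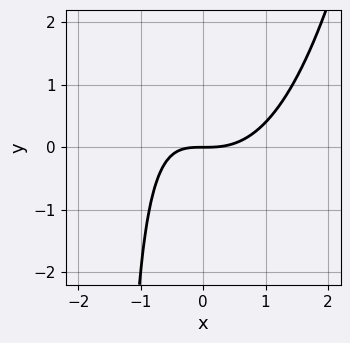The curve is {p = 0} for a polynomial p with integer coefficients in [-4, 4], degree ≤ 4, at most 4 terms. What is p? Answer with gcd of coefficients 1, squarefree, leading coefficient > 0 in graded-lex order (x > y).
1. Degree: no degree-2 curve has this shape, so deg p = 3.
2. From the axis intercepts and sections: it meets the x-axis at x = 0 (among the integer gridlines); one y-axis crossing is at y = 0.
3. Solving for integer coefficients yields p as stated.

2*x^3 - 2*x*y - 3*y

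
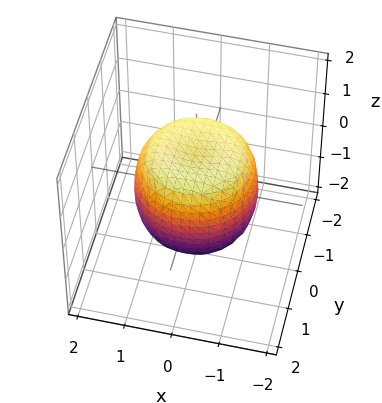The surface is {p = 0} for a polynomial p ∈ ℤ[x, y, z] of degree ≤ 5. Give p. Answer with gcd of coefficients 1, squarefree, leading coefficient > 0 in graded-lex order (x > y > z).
1. Degree: a generic line meets the surface in up to 4 points, so deg p = 4.
2. Symmetries: every cross-section ⟂ z is a circle, so x, y appear only via x² + y².
3. From the axis intercepts and sections: a circular section at z = 1 has radius exactly 1; among the integer gridlines, it crosses the z-axis at z ∈ {-1, 1}.
4. Together with the visible shape, these determine p as stated.

x^4 + 2*x^2*y^2 + y^4 - x^2 - y^2 + z^2 - 1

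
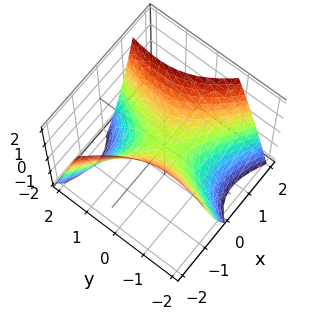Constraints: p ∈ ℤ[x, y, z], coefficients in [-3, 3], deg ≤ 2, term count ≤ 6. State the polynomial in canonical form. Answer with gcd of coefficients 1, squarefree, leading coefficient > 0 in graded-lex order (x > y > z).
(a) The degree is 2 — the shape is more complex than any degree-1 surface.
(b) From the visible intercepts: it crosses the x-axis at the gridline x = 0; it meets the z-axis at z = 0 (among the integer gridlines).
(c) Matching integer coefficients to the picture gives p.

2*x^2 + 2*x*y - y^2 - 2*z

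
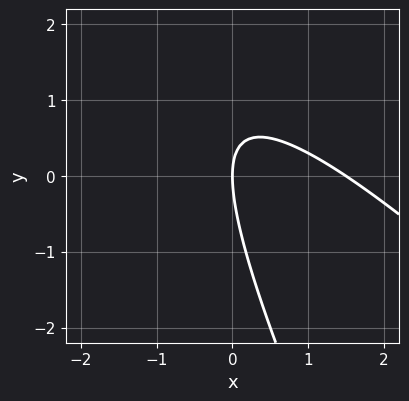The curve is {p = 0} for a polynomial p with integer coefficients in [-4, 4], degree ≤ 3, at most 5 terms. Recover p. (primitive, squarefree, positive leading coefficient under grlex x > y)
2*x^2 + 3*x*y + y^2 - 3*x

First, deg p = 2. The shape is more complex than any degree-1 curve.
Next, reading off the gridlines: it meets the y-axis at y = 0 (among the integer gridlines); one x-axis crossing is at x = 0.
Finally, together with the visible shape, these determine p as stated.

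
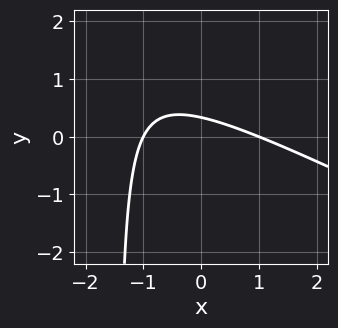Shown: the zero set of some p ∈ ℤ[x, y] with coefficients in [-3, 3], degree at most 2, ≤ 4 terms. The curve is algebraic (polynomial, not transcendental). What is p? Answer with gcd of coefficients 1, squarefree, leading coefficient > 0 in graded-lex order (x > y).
1. Degree: a generic line meets the curve in up to 2 points, so deg p = 2.
2. From the visible intercepts: among the integer gridlines, it crosses the x-axis at x ∈ {-1, 1}.
3. Solving for integer coefficients yields p as stated.

x^2 + 2*x*y + 3*y - 1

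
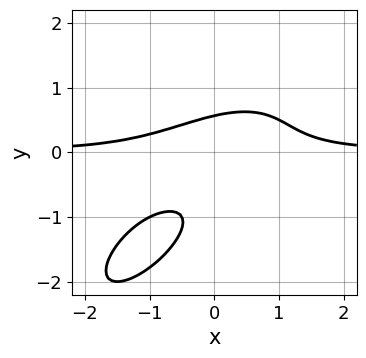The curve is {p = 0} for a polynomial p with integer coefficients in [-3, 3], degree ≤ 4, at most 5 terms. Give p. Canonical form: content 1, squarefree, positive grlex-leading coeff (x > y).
2*x^2*y - 3*x*y^2 + 2*y^3 + 2*y^2 - 1

(a) deg p = 3. No degree-2 curve has this shape.
(b) Checking where it meets the axes: the curve avoids every integer x-axis point in the box.
(c) Matching integer coefficients to the picture gives p.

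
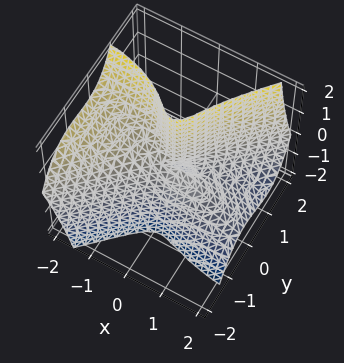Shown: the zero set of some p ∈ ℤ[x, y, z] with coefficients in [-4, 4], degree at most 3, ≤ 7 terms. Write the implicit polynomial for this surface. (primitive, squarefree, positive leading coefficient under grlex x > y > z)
x^3 + 2*x^2*z + 2*x*y^2 - 3*y^3 - y*z

1. The degree is 3 — the shape is more complex than any degree-2 surface.
2. From the axis intercepts and sections: it meets the x-axis at x = 0 (among the integer gridlines); one y-axis crossing is at y = 0.
3. The integer polynomial consistent with all of this is the stated p.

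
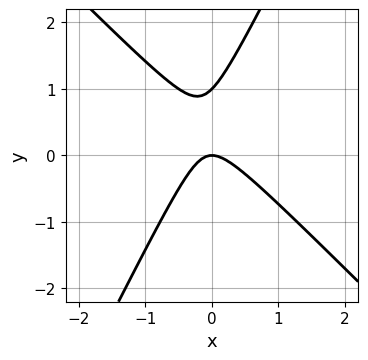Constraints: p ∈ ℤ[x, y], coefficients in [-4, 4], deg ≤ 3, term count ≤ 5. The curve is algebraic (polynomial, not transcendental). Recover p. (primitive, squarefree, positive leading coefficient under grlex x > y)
deg p = 2.
From the visible intercepts: among the integer gridlines, it crosses the y-axis at y ∈ {0, 1}; it crosses the x-axis at the gridline x = 0.
Solving for integer coefficients yields p as stated.

2*x^2 + x*y - y^2 + y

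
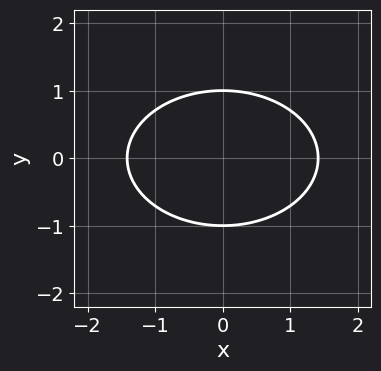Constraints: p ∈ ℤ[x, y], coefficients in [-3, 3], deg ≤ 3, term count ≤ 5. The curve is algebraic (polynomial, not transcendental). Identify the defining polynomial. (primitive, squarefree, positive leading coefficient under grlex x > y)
x^2 + 2*y^2 - 2

First, deg p = 2.
Then, symmetries: it's symmetric under x → −x, forcing even powers of x; mirror symmetry y ↦ −y ⇒ only even powers of y.
Next, reading off the gridlines: the y-axis gridline crossings are at y ∈ {-1, 1}.
Finally, fitting integer coefficients to these (and the overall shape) gives p.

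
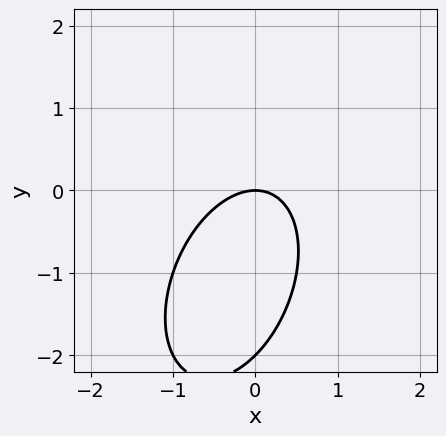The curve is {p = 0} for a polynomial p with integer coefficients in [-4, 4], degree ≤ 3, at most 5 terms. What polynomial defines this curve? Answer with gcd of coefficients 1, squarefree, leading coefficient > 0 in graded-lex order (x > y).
deg p = 2. The shape is more complex than any degree-1 curve.
From the axis intercepts and sections: one x-axis crossing is at x = 0; among the integer gridlines, it crosses the y-axis at y ∈ {-2, 0}.
These observations pin down the coefficients.

2*x^2 - x*y + y^2 + 2*y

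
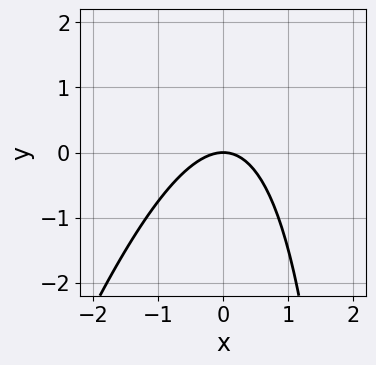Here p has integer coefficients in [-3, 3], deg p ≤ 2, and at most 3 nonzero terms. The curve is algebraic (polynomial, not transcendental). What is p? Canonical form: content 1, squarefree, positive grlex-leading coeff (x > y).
1. deg p = 2. A generic line meets the curve in up to 2 points.
2. Against the integer gridlines: it crosses the y-axis at the gridline y = 0; it crosses the x-axis at the gridline x = 0.
3. Fitting integer coefficients to these (and the overall shape) gives p.

3*x^2 - x*y + 3*y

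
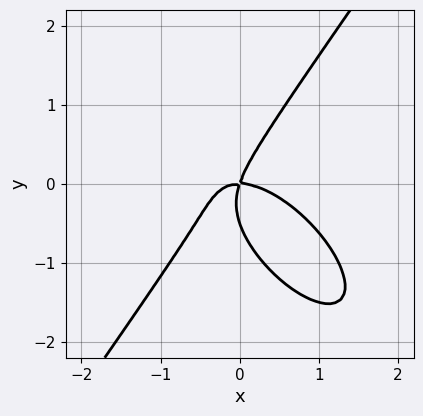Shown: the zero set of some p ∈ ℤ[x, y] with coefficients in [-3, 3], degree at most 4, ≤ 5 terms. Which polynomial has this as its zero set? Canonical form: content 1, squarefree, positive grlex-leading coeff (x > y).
deg p = 3. No degree-2 curve has this shape.
Reading off the gridlines: it crosses the y-axis at the gridline y = 0; it meets the x-axis at x = 0 (among the integer gridlines).
Putting this together gives p.

3*x^3 + 2*x^2*y - 2*y^3 + 3*x*y - y^2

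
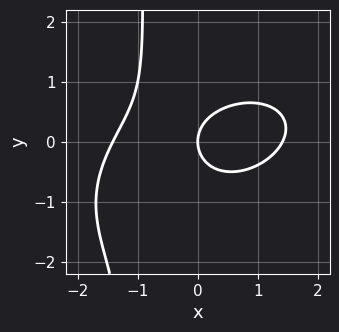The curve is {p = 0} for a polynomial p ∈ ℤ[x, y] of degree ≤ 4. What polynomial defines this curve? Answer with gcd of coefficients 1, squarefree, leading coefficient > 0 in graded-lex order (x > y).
x^3 - x^2*y + 2*x*y^2 + 2*y^2 - 2*x

(a) deg p = 3.
(b) Checking where it meets the axes: it meets the x-axis at x = 0 (among the integer gridlines); it meets the y-axis at y = 0 (among the integer gridlines).
(c) Matching integer coefficients to the picture gives p.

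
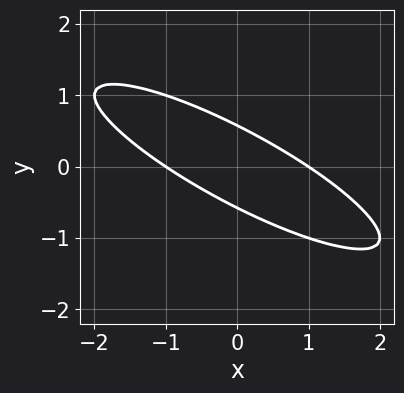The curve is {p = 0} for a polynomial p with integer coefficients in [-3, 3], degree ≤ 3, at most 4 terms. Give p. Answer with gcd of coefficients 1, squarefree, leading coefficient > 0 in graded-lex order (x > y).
First, the degree is 2 — a generic line meets the curve in up to 2 points.
Next, from the axis intercepts and sections: the x-axis gridline crossings are at x ∈ {-1, 1}.
Finally, the integer polynomial consistent with all of this is the stated p.

x^2 + 3*x*y + 3*y^2 - 1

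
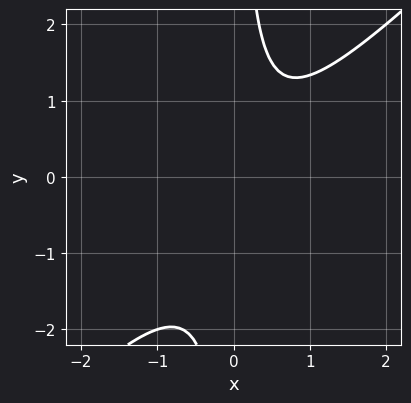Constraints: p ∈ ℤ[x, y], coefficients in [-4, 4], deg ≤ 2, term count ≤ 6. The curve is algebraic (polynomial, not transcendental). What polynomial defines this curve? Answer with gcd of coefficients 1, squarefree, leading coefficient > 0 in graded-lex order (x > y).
3*x^2 - 3*x*y - x + 2

(a) Degree: the shape is more complex than any degree-1 curve, so deg p = 2.
(b) From the axis intercepts and sections: it misses every integer gridline on the y-axis; it misses every integer gridline on the x-axis.
(c) Putting this together gives p.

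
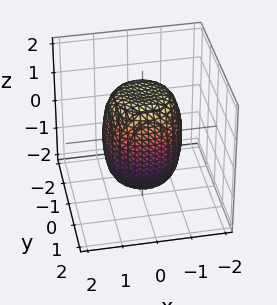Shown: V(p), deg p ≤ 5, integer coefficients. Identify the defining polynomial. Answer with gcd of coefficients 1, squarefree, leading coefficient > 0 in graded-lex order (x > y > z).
2*x^4 + 4*x^2*y^2 + 2*y^4 - x^2 - y^2 + z^2 - 2

(a) deg p = 4. A generic line meets the surface in up to 4 points.
(b) By symmetry, the surface is invariant under rotation about z: p = q(x² + y², z).
(c) From the visible intercepts: a circular section at z = 1 has radius exactly 1.
(d) Fitting integer coefficients to these (and the overall shape) gives p.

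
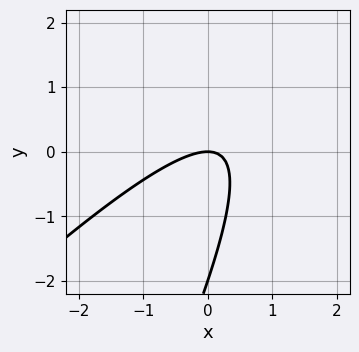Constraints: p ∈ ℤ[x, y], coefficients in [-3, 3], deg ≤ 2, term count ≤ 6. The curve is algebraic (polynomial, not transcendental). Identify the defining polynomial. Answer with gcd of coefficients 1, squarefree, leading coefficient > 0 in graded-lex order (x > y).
2*x^2 - 3*x*y + y^2 + 2*y

The degree is 2 — a generic line meets the curve in up to 2 points.
From the visible intercepts: the y-axis gridline crossings are at y ∈ {-2, 0}; it meets the x-axis at x = 0 (among the integer gridlines).
Putting this together gives p.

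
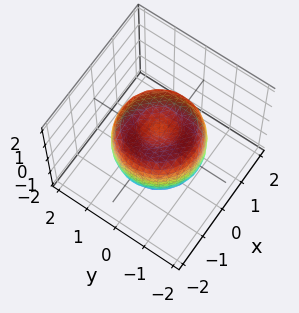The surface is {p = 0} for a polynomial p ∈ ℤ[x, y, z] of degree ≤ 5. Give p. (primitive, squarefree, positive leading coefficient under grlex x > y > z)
1. Degree: the shape is more complex than any degree-3 surface, so deg p = 4.
2. Symmetries: every cross-section ⟂ z is a circle, so x, y appear only via x² + y².
3. Checking where it meets the axes: a circular section at z = 0 has radius between 1 and 2.
4. Matching integer coefficients to the picture gives p.

2*x^4 + 4*x^2*y^2 + 2*y^4 - 3*x^2 - 3*y^2 + 2*z^2 - 1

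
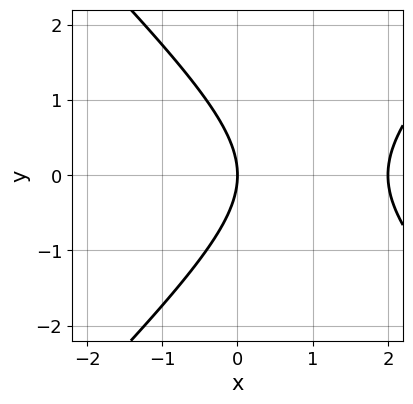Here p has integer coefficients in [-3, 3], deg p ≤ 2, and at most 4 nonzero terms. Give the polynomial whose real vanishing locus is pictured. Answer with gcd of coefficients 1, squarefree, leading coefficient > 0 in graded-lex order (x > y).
x^2 - y^2 - 2*x

First, deg p = 2.
Then, symmetries: it's symmetric under y → −y, forcing even powers of y.
Next, from the axis intercepts and sections: it meets the y-axis at y = 0 (among the integer gridlines); among the integer gridlines, it crosses the x-axis at x ∈ {0, 2}.
Finally, these observations pin down the coefficients.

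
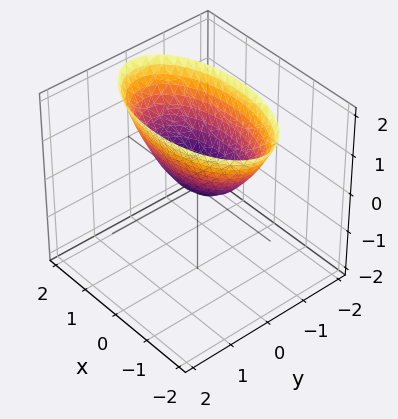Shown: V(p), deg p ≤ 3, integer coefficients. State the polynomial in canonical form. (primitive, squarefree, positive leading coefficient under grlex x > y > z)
x^2 + 3*y^2 - 2*z

(a) Degree: a single bowl opening along one axis; a quadric, so deg p = 2.
(b) Symmetries: the y ↦ −y reflection is a symmetry, so y appears only in even powers; mirror symmetry x ↦ −x ⇒ only even powers of x.
(c) From the axis intercepts and sections: it meets the x-axis at x = 0 (among the integer gridlines); it meets the y-axis at y = 0 (among the integer gridlines); it crosses the z-axis at the gridline z = 0.
(d) Together with the visible shape, these determine p as stated.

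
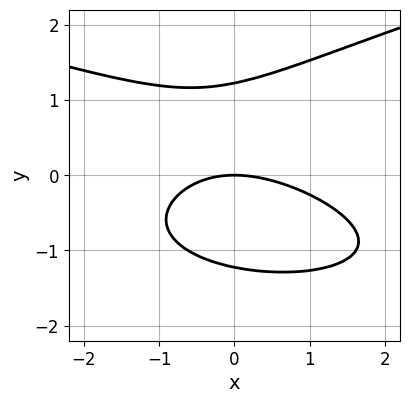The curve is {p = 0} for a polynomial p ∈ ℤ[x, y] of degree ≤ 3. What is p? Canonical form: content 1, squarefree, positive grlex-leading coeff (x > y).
2*y^3 - x^2 - x*y - 3*y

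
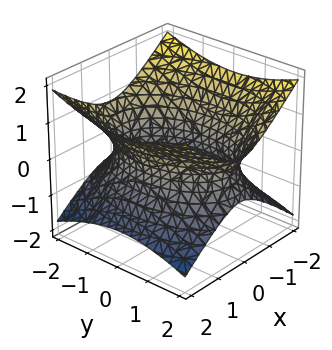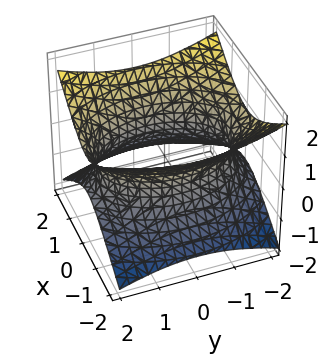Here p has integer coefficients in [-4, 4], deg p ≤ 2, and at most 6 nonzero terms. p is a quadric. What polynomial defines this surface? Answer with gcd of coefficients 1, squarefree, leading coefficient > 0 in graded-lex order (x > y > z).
First, deg p = 2. An hourglass — one-sheet hyperboloid; a quadric.
Next, symmetries: mirror symmetry x ↦ −x ⇒ only even powers of x; it's symmetric under z → −z, forcing even powers of z; the y ↦ −y reflection is a symmetry, so y appears only in even powers.
Next, from the visible intercepts: the surface avoids every integer z-axis point in the box.
Finally, these observations pin down the coefficients.

2*x^2 + y^2 - 3*z^2 - 3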